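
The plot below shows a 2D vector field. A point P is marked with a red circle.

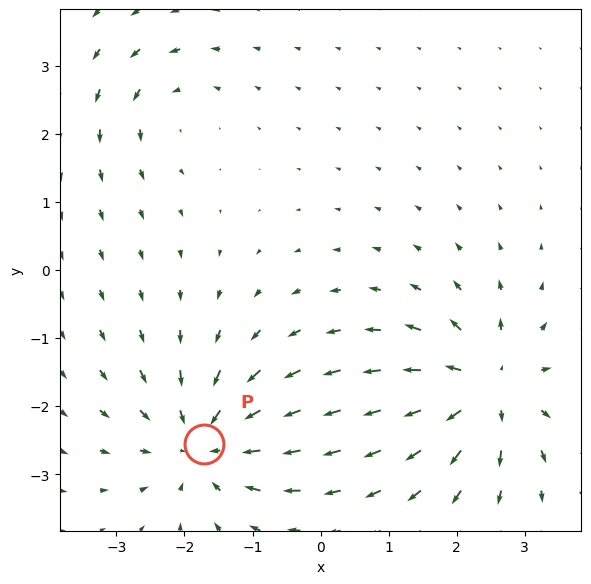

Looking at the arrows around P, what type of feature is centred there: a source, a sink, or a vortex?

sink

At P (-1.7, -2.6) the arrows converge inward. Divergence about -5, curl ≈0 — negative divergence with near-zero curl is a sink.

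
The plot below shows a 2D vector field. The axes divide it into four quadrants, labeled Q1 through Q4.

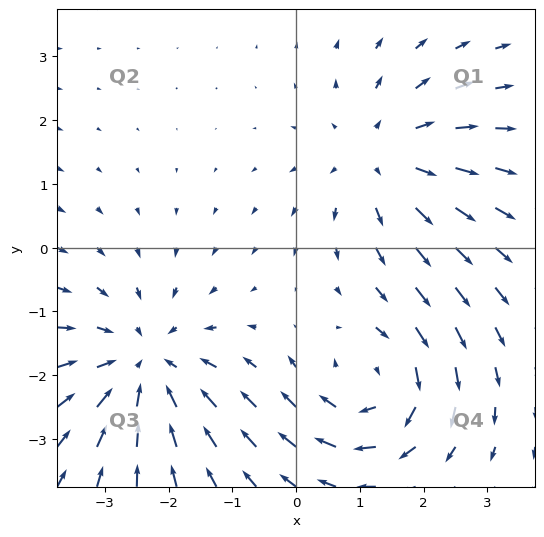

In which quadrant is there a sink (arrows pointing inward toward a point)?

Q3

The sink sits at approximately (-2.4, -1.8), which lies in quadrant Q3. The divergence there is about -3, negative as expected for a sink.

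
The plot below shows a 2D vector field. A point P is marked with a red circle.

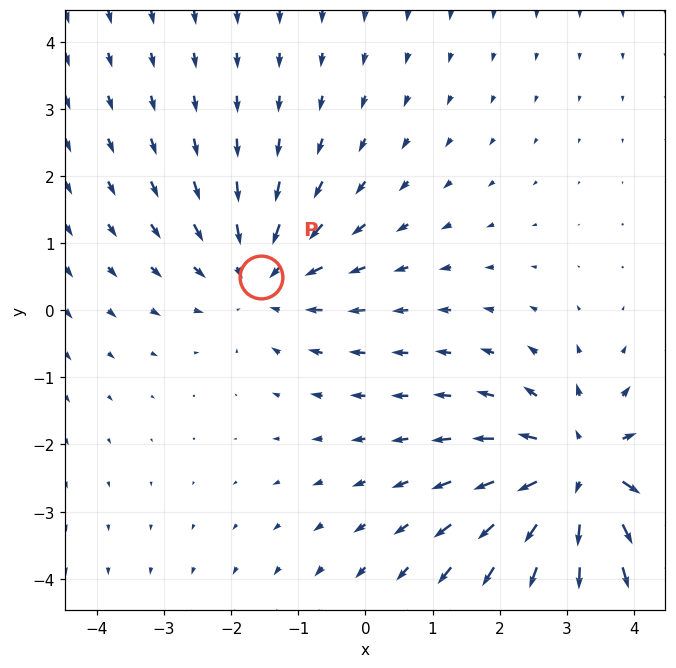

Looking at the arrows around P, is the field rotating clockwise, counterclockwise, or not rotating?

not rotating

Near P at (-1.6, 0.5) the arrows show no circulation. The curl there is ≈0.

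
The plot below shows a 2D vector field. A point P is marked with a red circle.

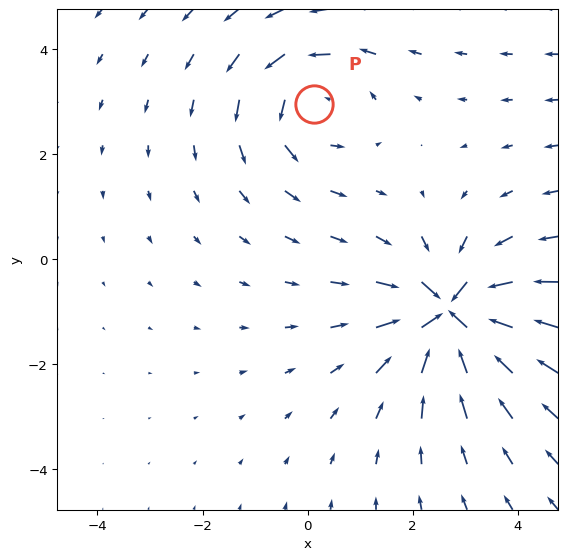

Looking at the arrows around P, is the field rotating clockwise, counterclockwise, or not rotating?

counterclockwise

Near P at (0.1, 3.0) the arrows circulate counterclockwise. The curl (z-component) there is about +3; positive curl means counterclockwise rotation.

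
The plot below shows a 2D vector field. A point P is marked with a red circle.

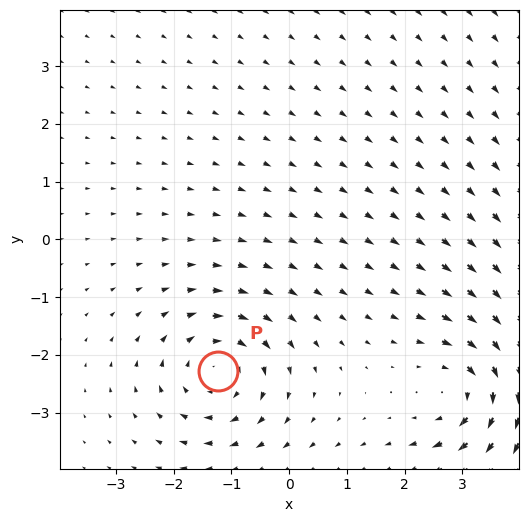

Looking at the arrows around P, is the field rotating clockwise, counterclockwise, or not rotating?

Near P at (-1.2, -2.3) the arrows circulate clockwise. The curl (z-component) there is about -4; negative curl means clockwise rotation.

clockwise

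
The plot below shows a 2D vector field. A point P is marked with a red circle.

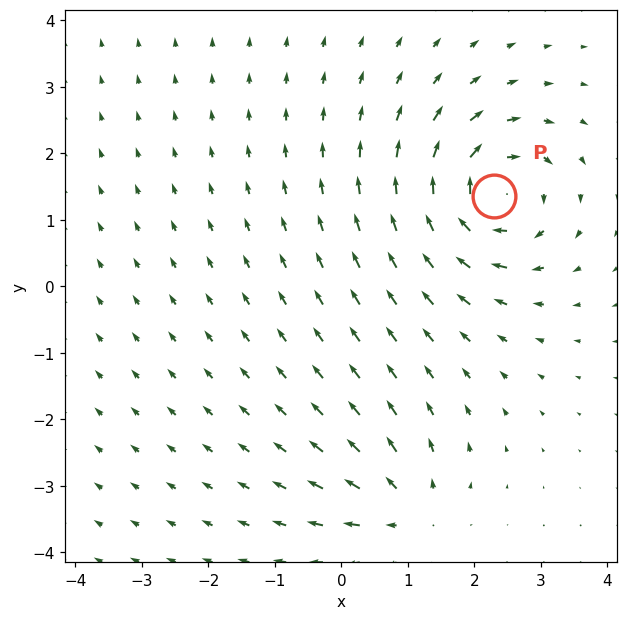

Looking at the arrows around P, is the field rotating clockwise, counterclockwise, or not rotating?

Near P at (2.3, 1.4) the arrows circulate clockwise. The curl (z-component) there is about -6; negative curl means clockwise rotation.

clockwise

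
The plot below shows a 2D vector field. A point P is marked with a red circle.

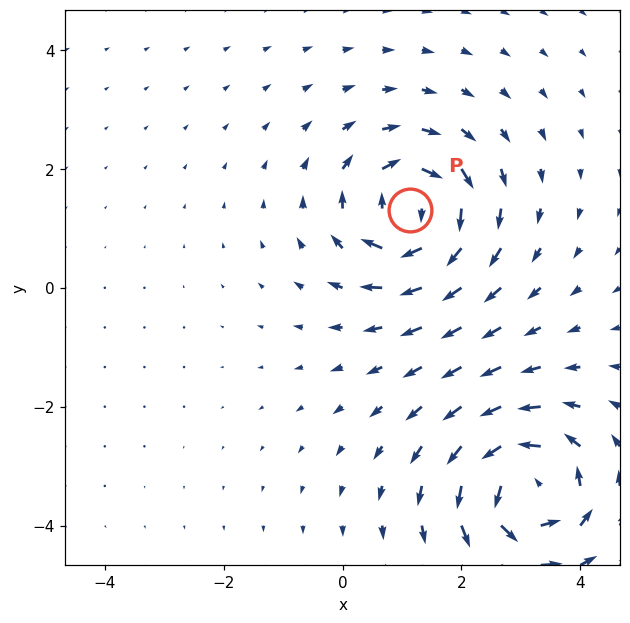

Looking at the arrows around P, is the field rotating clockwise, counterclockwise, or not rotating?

Near P at (1.1, 1.3) the arrows circulate clockwise. The curl (z-component) there is about -6; negative curl means clockwise rotation.

clockwise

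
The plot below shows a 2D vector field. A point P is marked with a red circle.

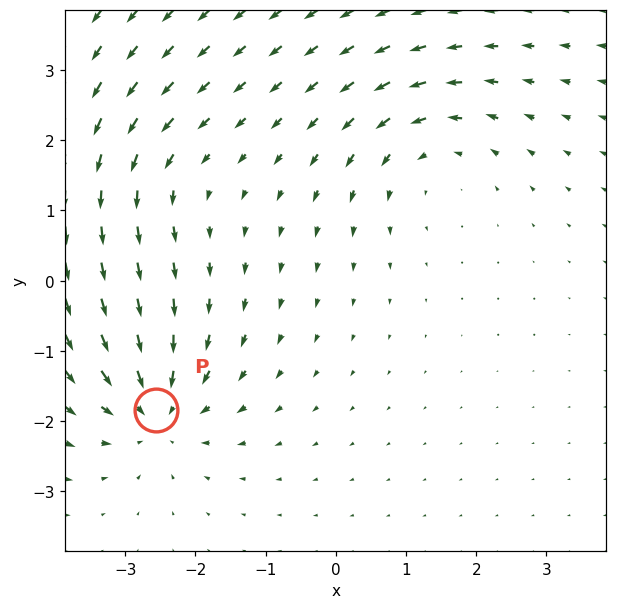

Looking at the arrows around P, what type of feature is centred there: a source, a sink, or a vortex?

At P (-2.6, -1.8) the arrows converge inward. Divergence about -5, curl ≈0 — negative divergence with near-zero curl is a sink.

sink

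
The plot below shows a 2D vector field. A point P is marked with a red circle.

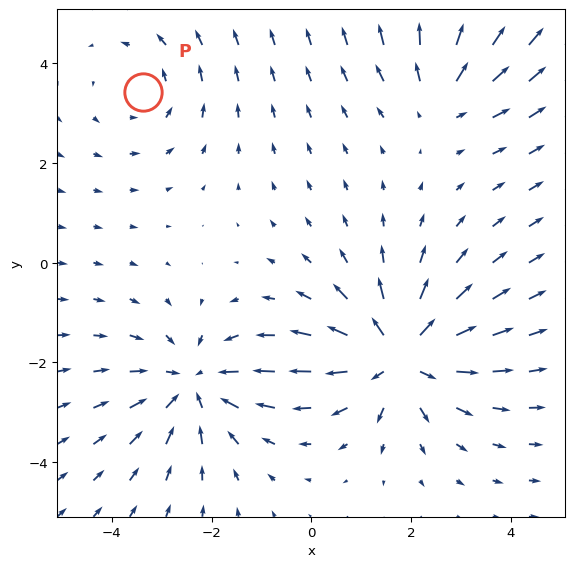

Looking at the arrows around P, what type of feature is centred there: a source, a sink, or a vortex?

At P (-3.4, 3.4) the arrows circulate counterclockwise. Divergence ≈0, curl about +2 — near-zero divergence with nonzero curl is a vortex.

vortex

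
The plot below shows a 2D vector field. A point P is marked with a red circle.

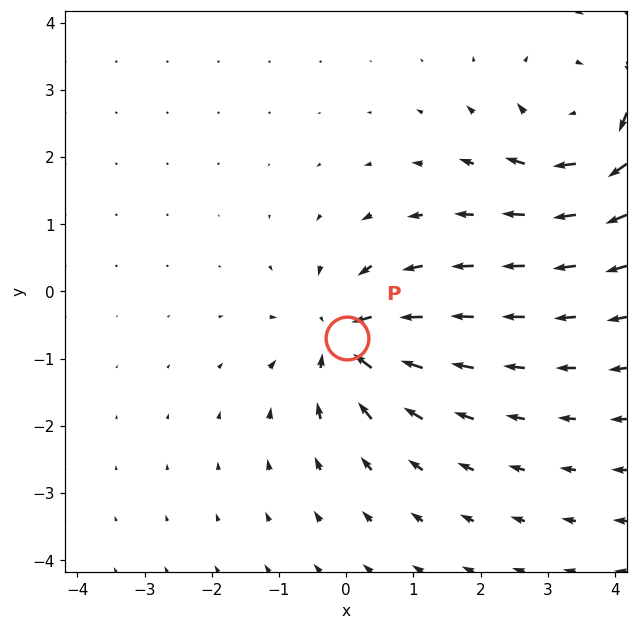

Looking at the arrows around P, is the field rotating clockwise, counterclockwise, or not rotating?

not rotating

Near P at (0.0, -0.7) the arrows show no circulation. The curl there is ≈0.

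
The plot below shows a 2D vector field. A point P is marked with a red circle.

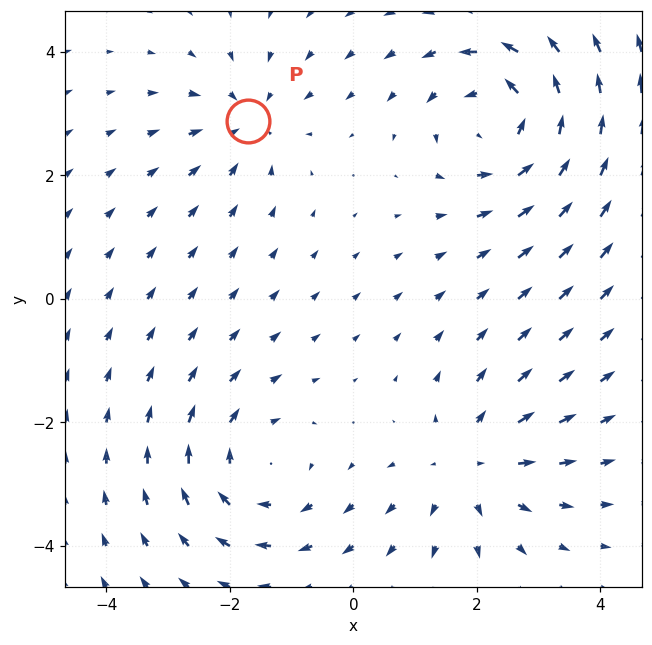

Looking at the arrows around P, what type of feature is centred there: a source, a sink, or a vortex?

sink

At P (-1.7, 2.9) the arrows converge inward. Divergence about -3, curl ≈0 — negative divergence with near-zero curl is a sink.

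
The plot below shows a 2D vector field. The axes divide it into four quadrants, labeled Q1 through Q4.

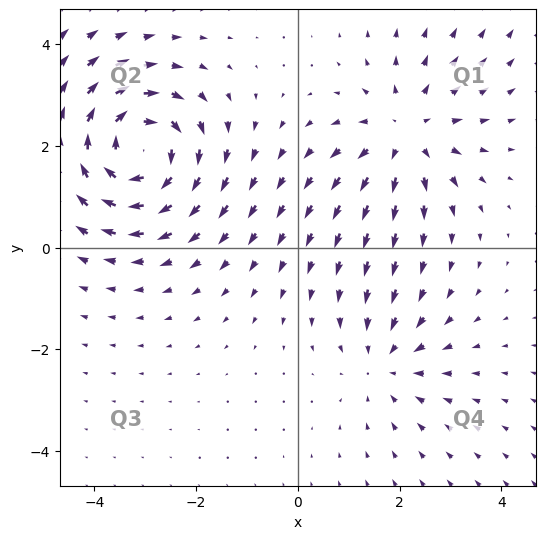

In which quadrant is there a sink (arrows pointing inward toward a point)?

The sink sits at approximately (1.7, -2.3), which lies in quadrant Q4. The divergence there is about -2, negative as expected for a sink.

Q4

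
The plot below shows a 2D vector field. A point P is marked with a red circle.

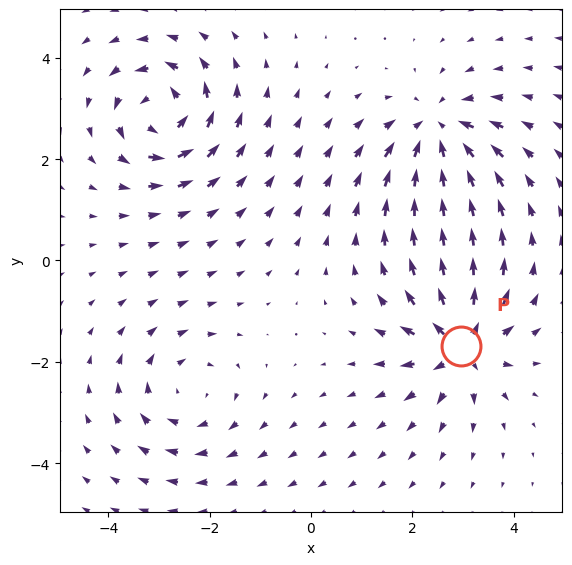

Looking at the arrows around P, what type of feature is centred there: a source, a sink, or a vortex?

At P (3.0, -1.7) the arrows spread outward. Divergence about +6, curl ≈0 — positive divergence with near-zero curl is a source.

source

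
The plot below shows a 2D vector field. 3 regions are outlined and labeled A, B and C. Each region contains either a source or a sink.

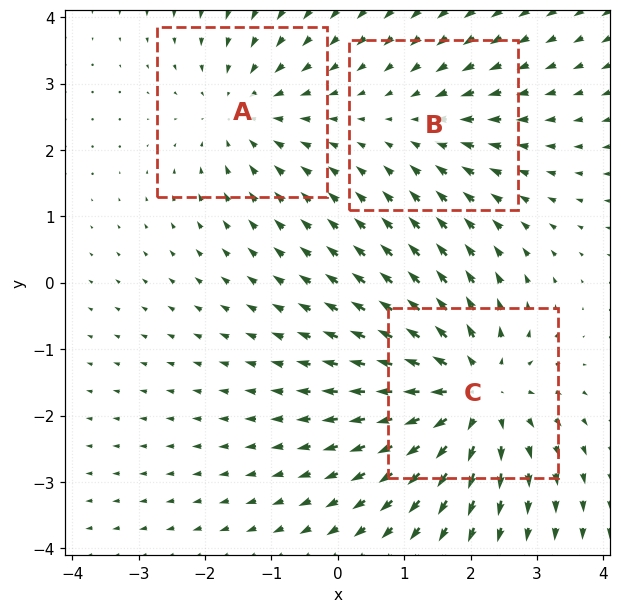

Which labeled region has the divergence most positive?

C

Divergence at each region's feature centre — A: about -3, B: about -2, C: about +5. Region C is most positive.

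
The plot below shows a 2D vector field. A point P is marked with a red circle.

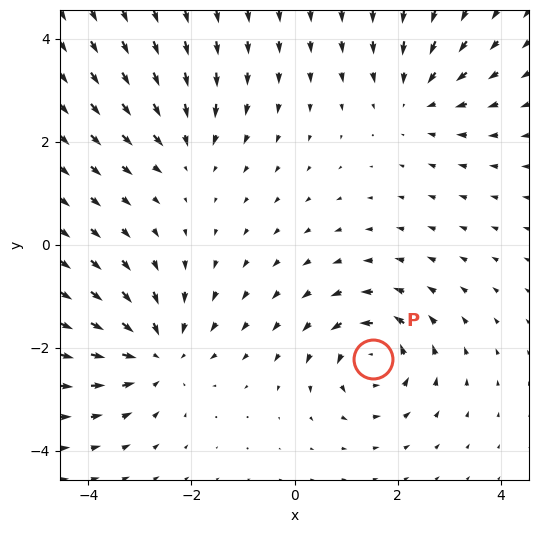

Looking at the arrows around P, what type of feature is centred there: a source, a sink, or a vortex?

At P (1.5, -2.2) the arrows circulate counterclockwise. Divergence ≈0, curl about +5 — near-zero divergence with nonzero curl is a vortex.

vortex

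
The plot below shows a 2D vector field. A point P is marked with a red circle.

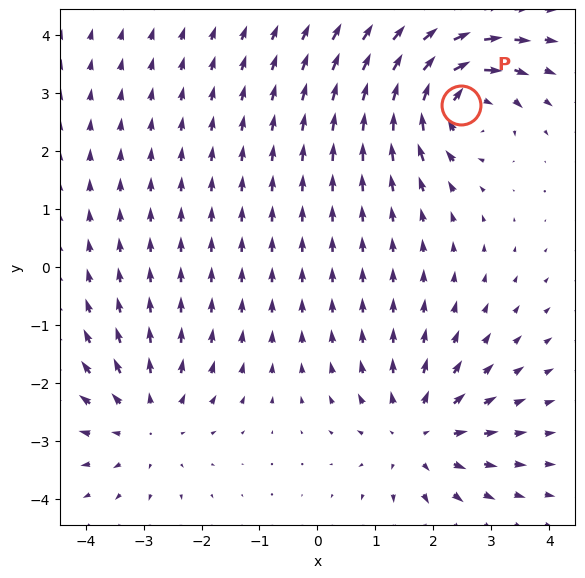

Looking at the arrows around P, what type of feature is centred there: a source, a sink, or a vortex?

At P (2.5, 2.8) the arrows circulate clockwise. Divergence ≈0, curl about -7 — near-zero divergence with nonzero curl is a vortex.

vortex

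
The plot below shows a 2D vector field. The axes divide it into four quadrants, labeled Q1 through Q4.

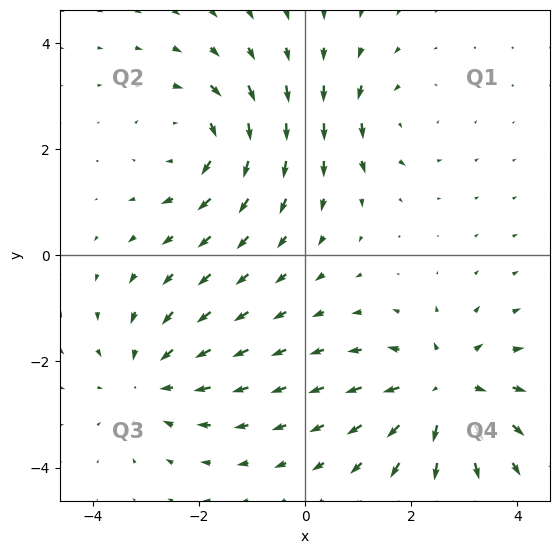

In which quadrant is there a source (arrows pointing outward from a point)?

The source sits at approximately (2.6, -2.5), which lies in quadrant Q4. The divergence there is about +5, positive as expected for a source.

Q4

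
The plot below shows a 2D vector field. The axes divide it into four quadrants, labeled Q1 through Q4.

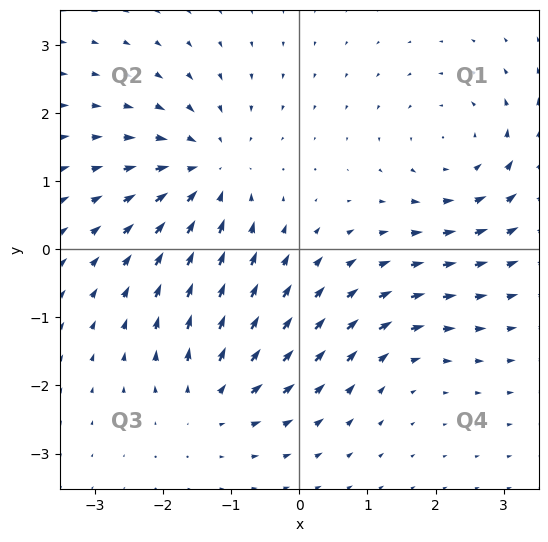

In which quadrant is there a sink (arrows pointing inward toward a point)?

Q2

The sink sits at approximately (-1.3, 1.1), which lies in quadrant Q2. The divergence there is about -5, negative as expected for a sink.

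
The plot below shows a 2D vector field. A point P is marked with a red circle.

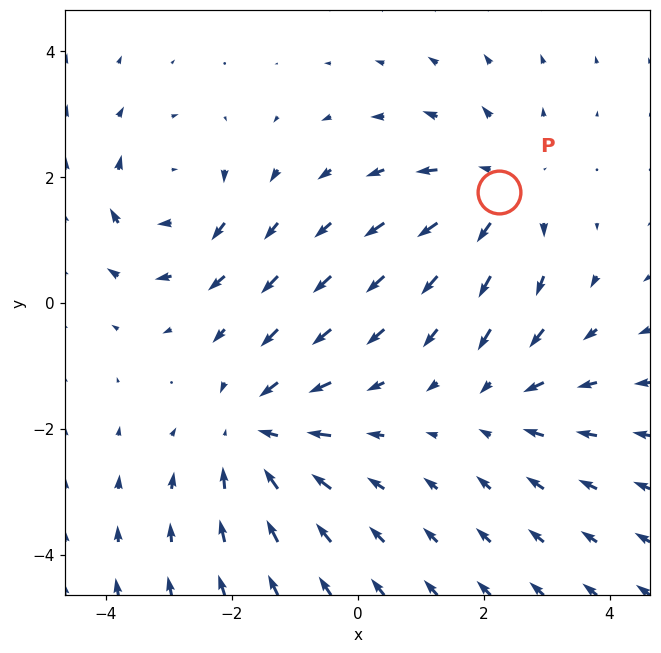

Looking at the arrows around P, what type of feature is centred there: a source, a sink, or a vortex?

At P (2.3, 1.8) the arrows spread outward. Divergence about +3, curl ≈0 — positive divergence with near-zero curl is a source.

source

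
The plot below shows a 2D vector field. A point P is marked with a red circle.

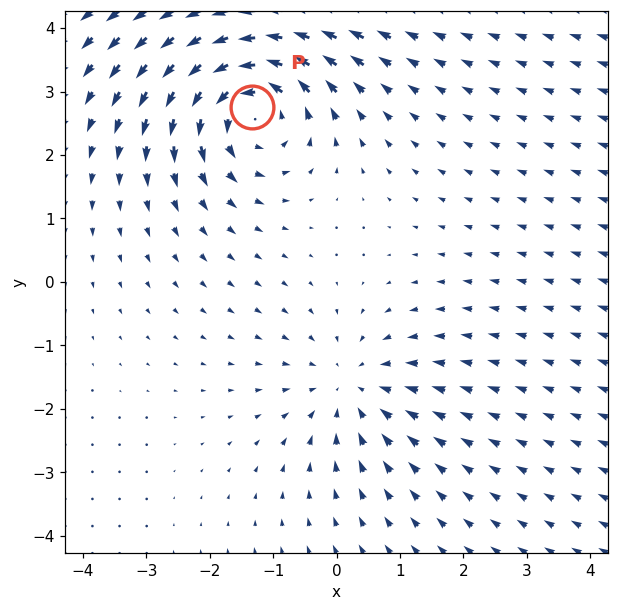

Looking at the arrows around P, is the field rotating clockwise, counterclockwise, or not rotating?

counterclockwise

Near P at (-1.3, 2.8) the arrows circulate counterclockwise. The curl (z-component) there is about +4; positive curl means counterclockwise rotation.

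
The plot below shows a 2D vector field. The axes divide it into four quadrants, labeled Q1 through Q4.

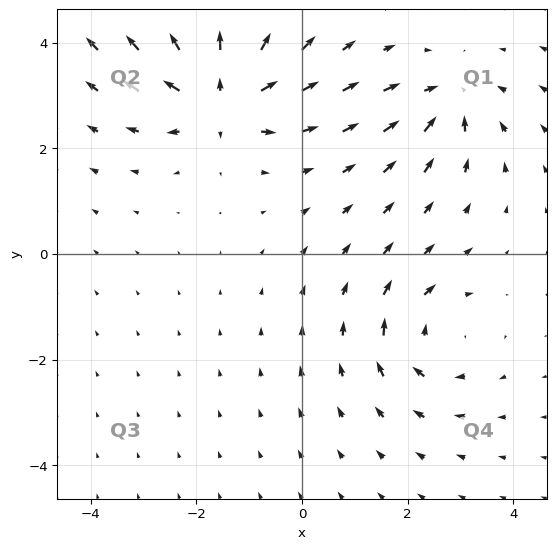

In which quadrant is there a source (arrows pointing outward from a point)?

The source sits at approximately (-1.5, 3.0), which lies in quadrant Q2. The divergence there is about +6, positive as expected for a source.

Q2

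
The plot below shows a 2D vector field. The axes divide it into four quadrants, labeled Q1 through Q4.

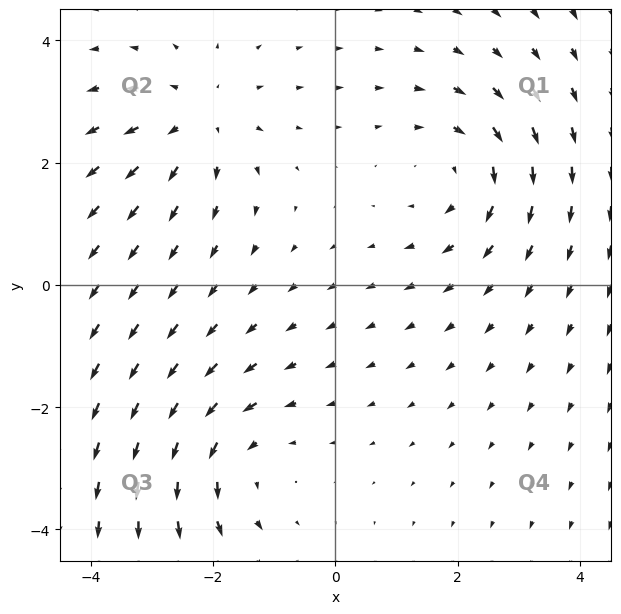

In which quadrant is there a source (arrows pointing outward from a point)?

Q2

The source sits at approximately (-2.2, 2.7), which lies in quadrant Q2. The divergence there is about +3, positive as expected for a source.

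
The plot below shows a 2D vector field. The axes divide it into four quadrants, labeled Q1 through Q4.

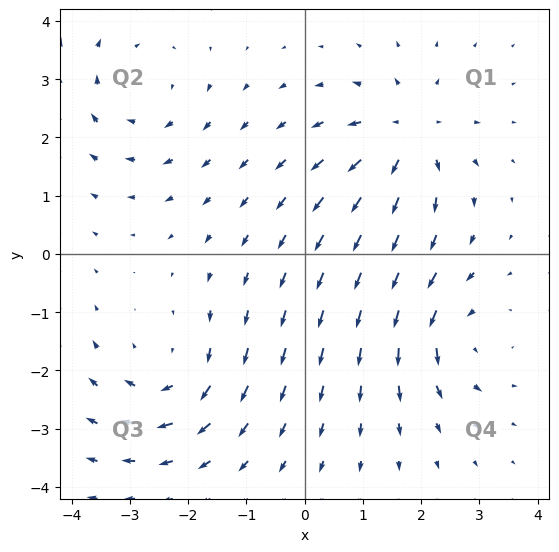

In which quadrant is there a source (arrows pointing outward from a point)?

The source sits at approximately (1.8, 2.0), which lies in quadrant Q1. The divergence there is about +6, positive as expected for a source.

Q1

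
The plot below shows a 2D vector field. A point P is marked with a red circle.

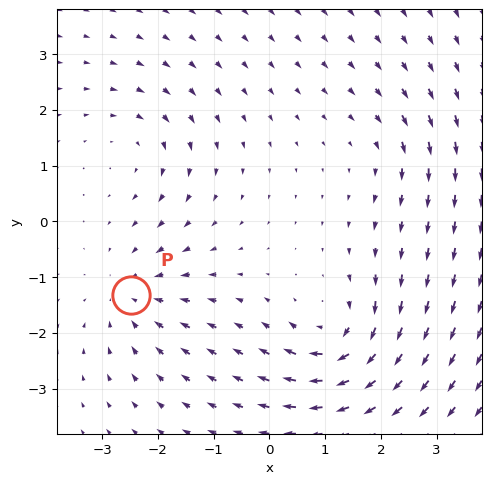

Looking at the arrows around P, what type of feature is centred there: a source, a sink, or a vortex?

At P (-2.5, -1.3) the arrows converge inward. Divergence about -4, curl ≈0 — negative divergence with near-zero curl is a sink.

sink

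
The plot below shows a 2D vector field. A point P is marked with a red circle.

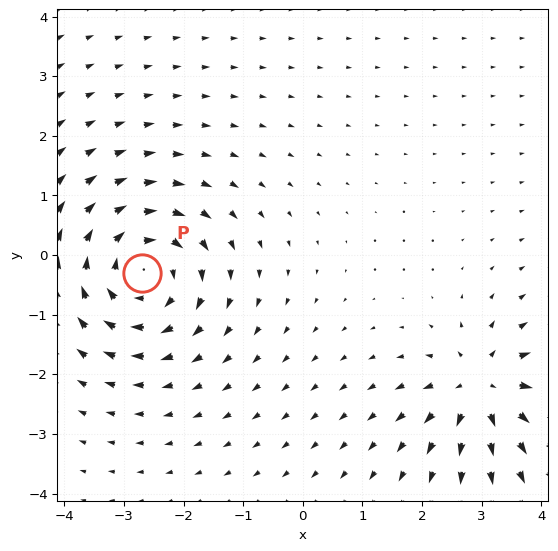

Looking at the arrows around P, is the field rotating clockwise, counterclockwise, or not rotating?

Near P at (-2.7, -0.3) the arrows circulate clockwise. The curl (z-component) there is about -5; negative curl means clockwise rotation.

clockwise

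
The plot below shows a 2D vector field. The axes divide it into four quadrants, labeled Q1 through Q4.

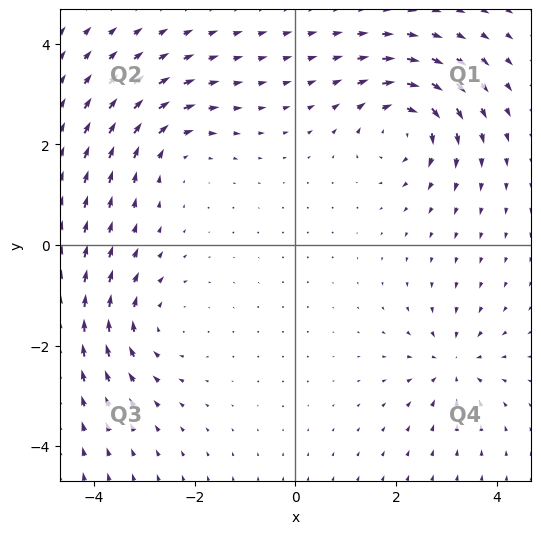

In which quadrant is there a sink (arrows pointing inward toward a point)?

Q4

The sink sits at approximately (3.1, -2.4), which lies in quadrant Q4. The divergence there is about -4, negative as expected for a sink.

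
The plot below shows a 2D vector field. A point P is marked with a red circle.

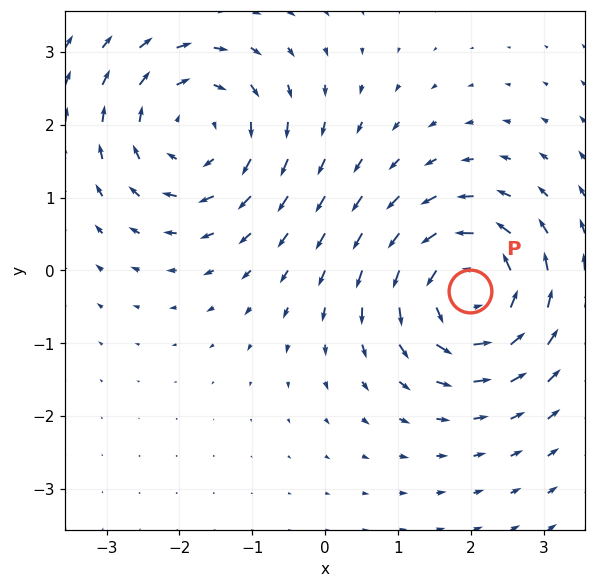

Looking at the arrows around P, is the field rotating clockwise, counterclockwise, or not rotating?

Near P at (2.0, -0.3) the arrows circulate counterclockwise. The curl (z-component) there is about +5; positive curl means counterclockwise rotation.

counterclockwise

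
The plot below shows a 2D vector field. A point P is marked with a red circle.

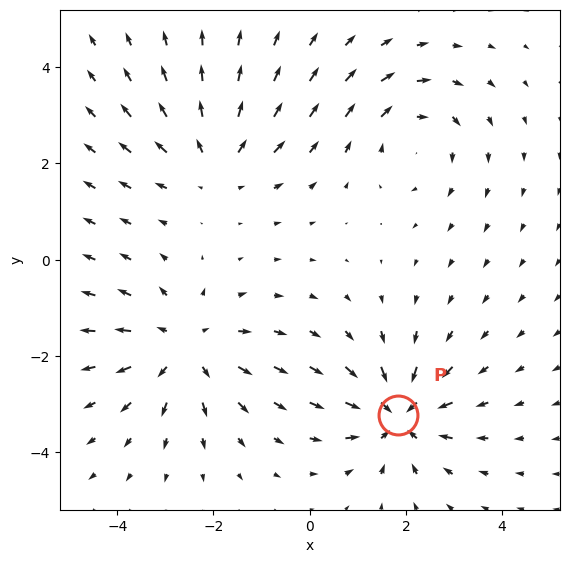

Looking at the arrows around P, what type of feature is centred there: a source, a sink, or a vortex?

sink

At P (1.8, -3.2) the arrows converge inward. Divergence about -5, curl ≈0 — negative divergence with near-zero curl is a sink.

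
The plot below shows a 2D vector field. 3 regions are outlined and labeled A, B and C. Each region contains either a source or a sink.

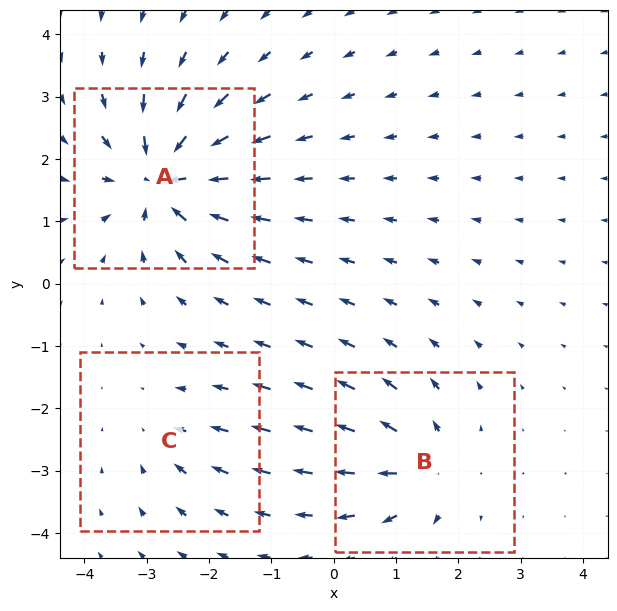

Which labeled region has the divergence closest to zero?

C

Divergence at each region's feature centre — A: about -6, B: about +4, C: about -2. Region C is closest to zero.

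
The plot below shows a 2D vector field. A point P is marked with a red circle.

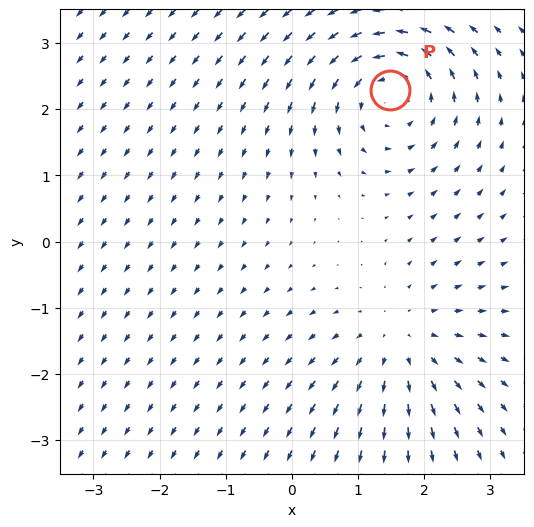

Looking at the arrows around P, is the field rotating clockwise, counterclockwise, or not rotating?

Near P at (1.5, 2.3) the arrows circulate counterclockwise. The curl (z-component) there is about +5; positive curl means counterclockwise rotation.

counterclockwise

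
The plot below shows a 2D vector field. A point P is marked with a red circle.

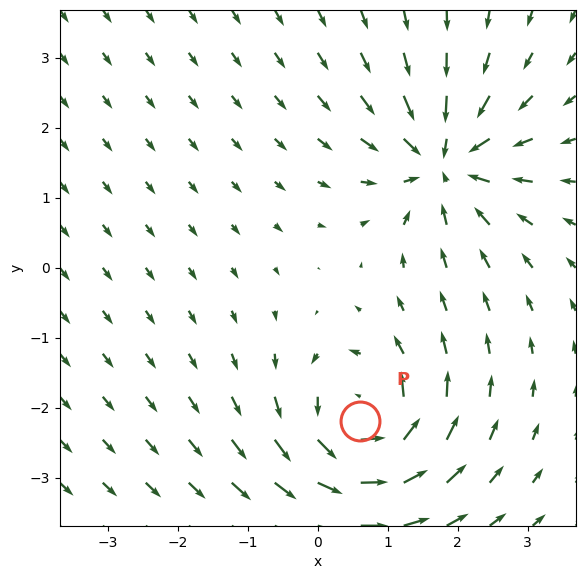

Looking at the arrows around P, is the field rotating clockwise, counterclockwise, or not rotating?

Near P at (0.6, -2.2) the arrows circulate counterclockwise. The curl (z-component) there is about +5; positive curl means counterclockwise rotation.

counterclockwise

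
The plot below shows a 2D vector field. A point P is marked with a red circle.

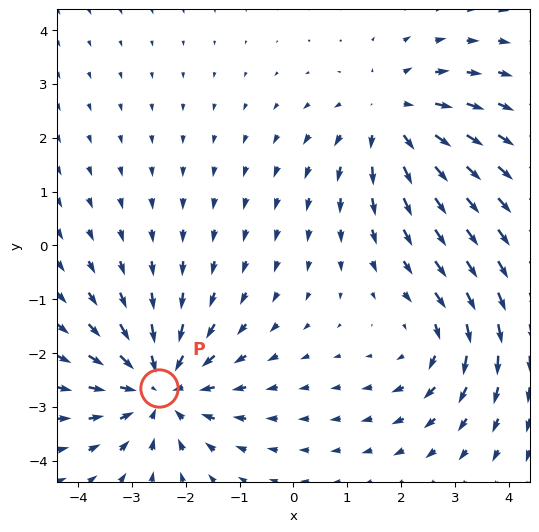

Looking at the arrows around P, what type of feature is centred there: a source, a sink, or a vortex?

sink

At P (-2.5, -2.6) the arrows converge inward. Divergence about -4, curl ≈0 — negative divergence with near-zero curl is a sink.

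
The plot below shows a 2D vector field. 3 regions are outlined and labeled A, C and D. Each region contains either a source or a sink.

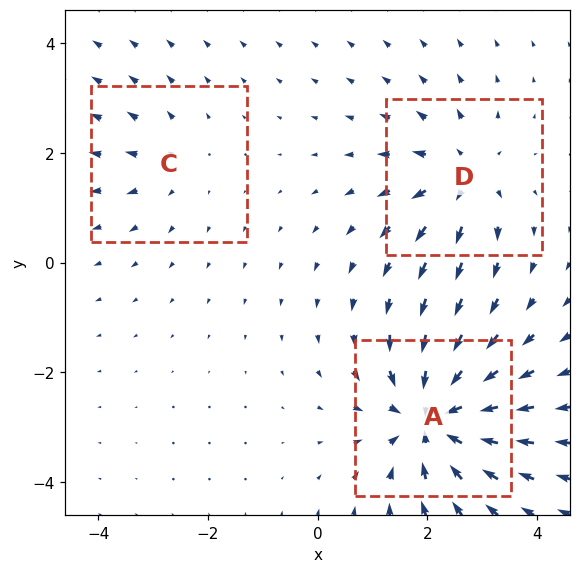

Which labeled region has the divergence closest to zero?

C

Divergence at each region's feature centre — A: about -6, C: about +2, D: about +4. Region C is closest to zero.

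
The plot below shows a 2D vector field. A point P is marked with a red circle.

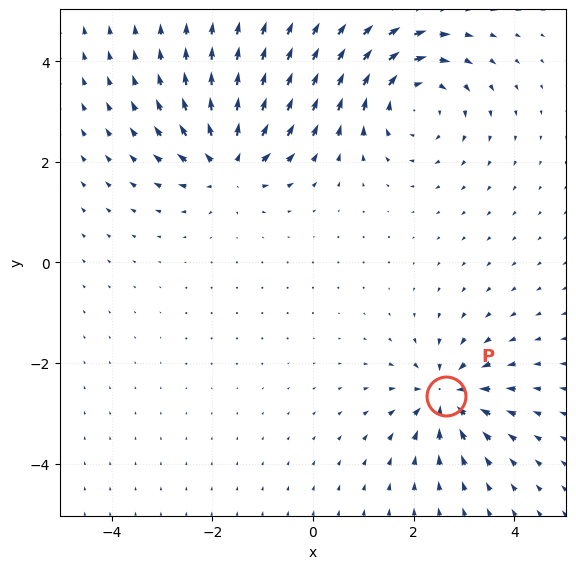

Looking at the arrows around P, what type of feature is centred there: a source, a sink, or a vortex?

At P (2.7, -2.7) the arrows converge inward. Divergence about -5, curl ≈0 — negative divergence with near-zero curl is a sink.

sink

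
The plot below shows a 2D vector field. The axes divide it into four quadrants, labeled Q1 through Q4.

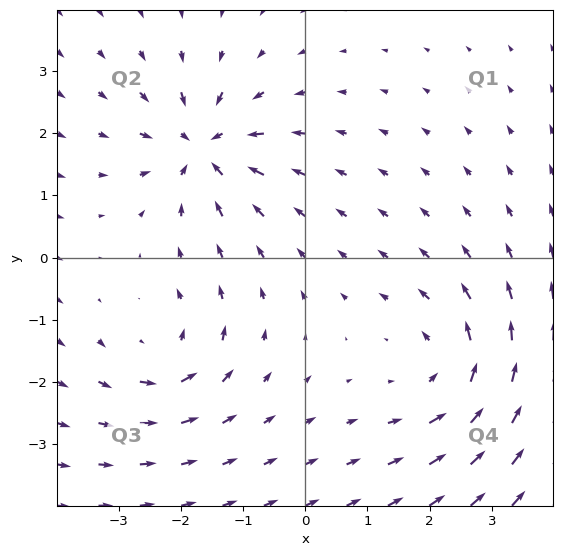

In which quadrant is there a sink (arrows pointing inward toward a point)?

Q2

The sink sits at approximately (-1.6, 1.8), which lies in quadrant Q2. The divergence there is about -6, negative as expected for a sink.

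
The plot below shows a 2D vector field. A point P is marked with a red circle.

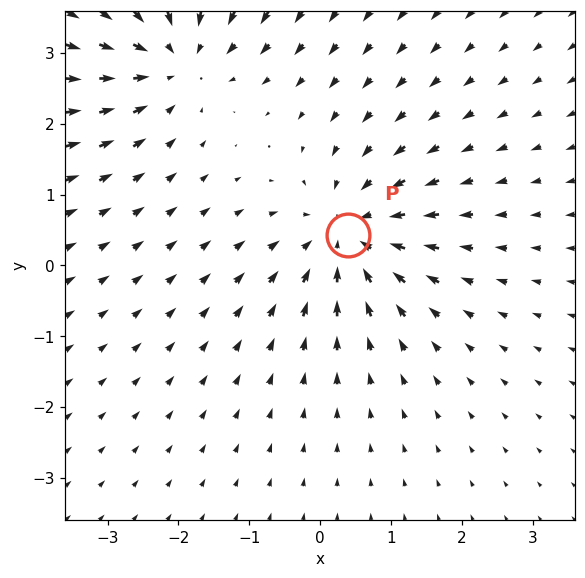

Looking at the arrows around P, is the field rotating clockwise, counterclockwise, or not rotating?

not rotating

Near P at (0.4, 0.4) the arrows show no circulation. The curl there is ≈0.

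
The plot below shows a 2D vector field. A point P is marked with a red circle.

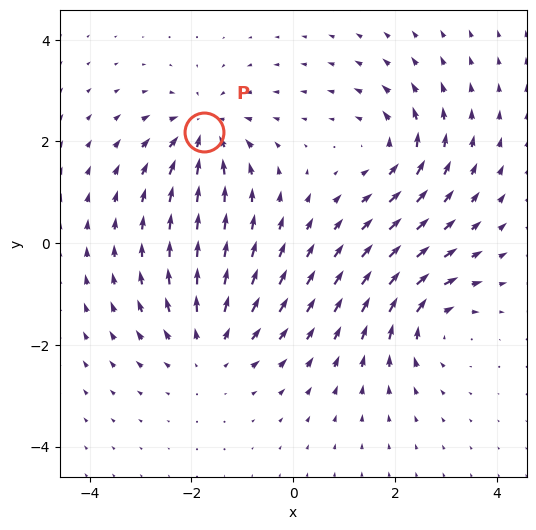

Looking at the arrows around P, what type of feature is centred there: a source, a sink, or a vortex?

sink

At P (-1.8, 2.2) the arrows converge inward. Divergence about -6, curl ≈0 — negative divergence with near-zero curl is a sink.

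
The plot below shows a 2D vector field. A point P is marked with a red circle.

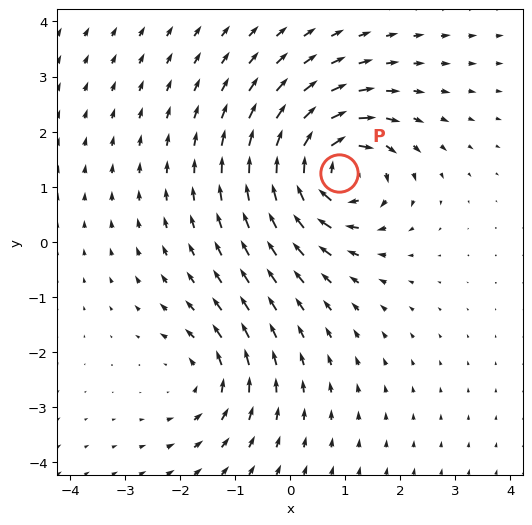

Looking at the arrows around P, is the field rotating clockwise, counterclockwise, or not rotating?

Near P at (0.9, 1.2) the arrows circulate clockwise. The curl (z-component) there is about -6; negative curl means clockwise rotation.

clockwise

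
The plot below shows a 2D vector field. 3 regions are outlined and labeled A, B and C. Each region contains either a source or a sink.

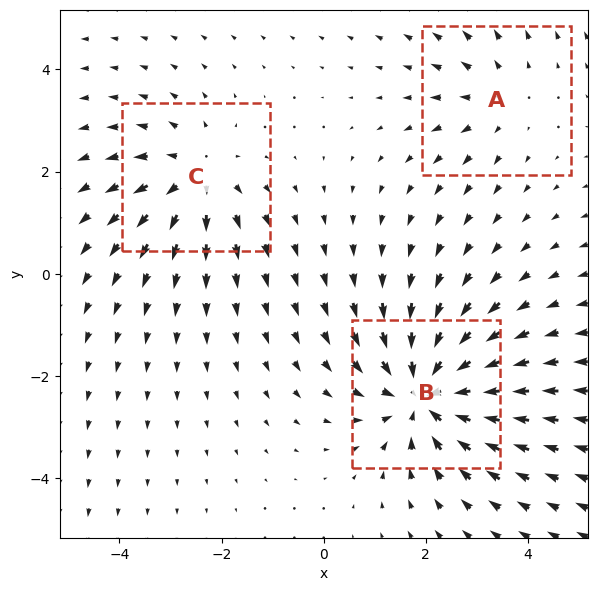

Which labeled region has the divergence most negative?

Divergence at each region's feature centre — A: about +2, B: about -5, C: about +3. Region B is most negative.

B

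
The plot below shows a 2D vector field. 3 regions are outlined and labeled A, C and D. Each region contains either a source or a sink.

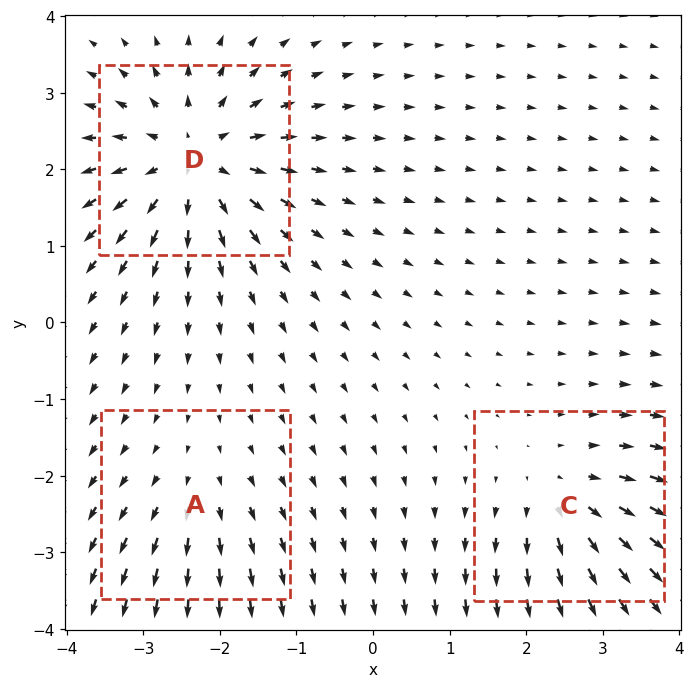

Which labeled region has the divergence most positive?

D

Divergence at each region's feature centre — A: about +2, C: about +3, D: about +5. Region D is most positive.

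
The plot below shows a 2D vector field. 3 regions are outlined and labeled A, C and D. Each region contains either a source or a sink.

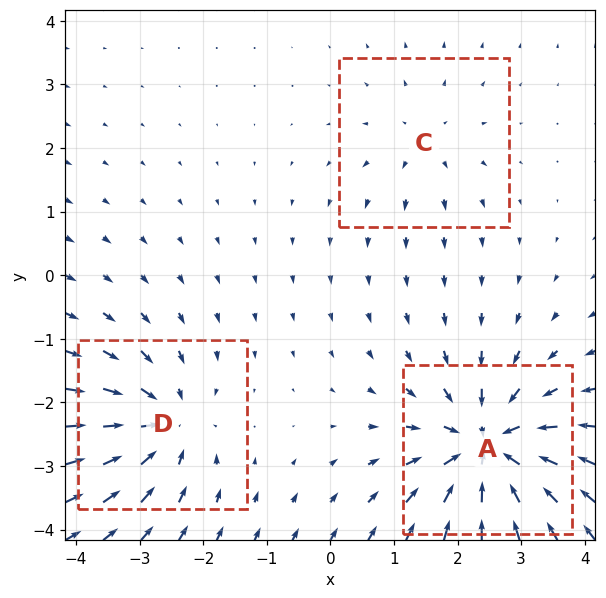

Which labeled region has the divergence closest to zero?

C

Divergence at each region's feature centre — A: about -6, C: about +2, D: about -4. Region C is closest to zero.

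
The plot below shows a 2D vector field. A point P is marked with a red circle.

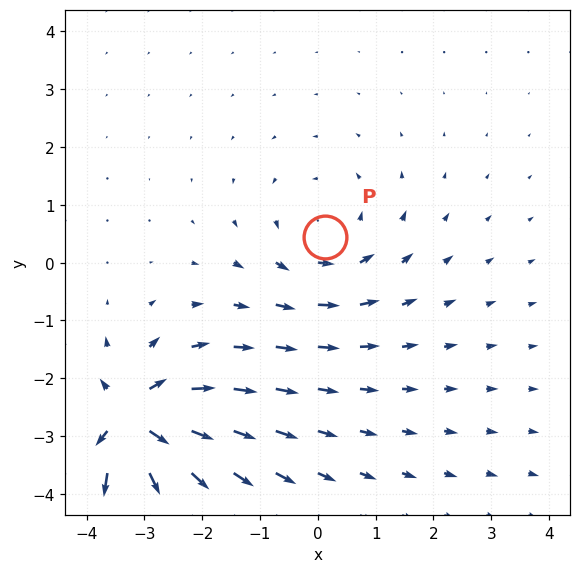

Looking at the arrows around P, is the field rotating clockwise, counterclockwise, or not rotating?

Near P at (0.1, 0.4) the arrows circulate counterclockwise. The curl (z-component) there is about +2; positive curl means counterclockwise rotation.

counterclockwise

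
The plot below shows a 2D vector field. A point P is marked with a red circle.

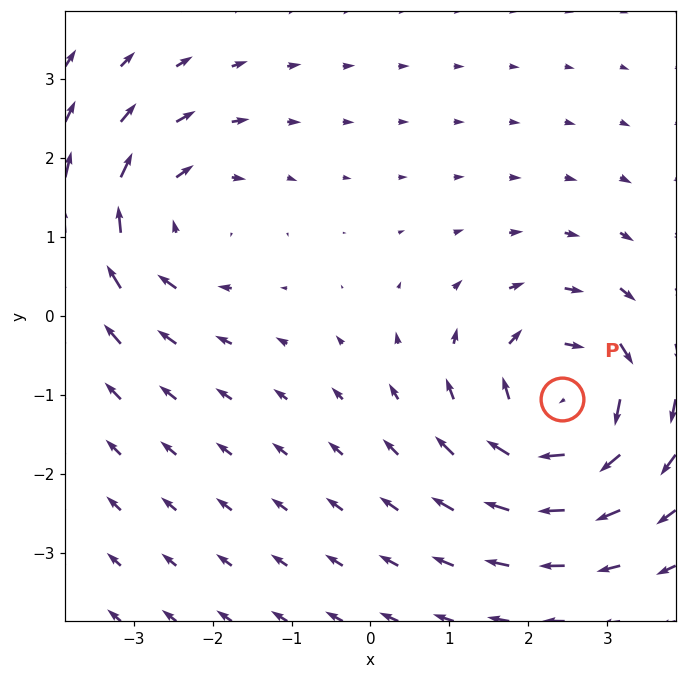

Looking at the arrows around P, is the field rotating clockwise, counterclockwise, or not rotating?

Near P at (2.4, -1.1) the arrows circulate clockwise. The curl (z-component) there is about -5; negative curl means clockwise rotation.

clockwise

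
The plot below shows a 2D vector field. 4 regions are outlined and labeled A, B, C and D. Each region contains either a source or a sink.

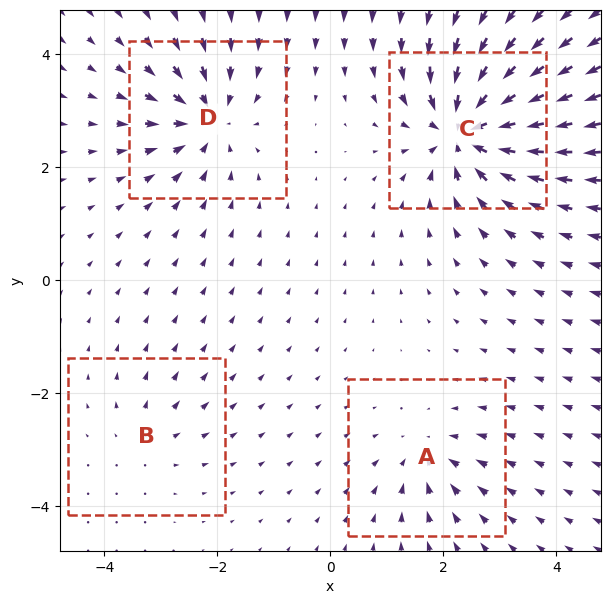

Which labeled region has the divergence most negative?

Divergence at each region's feature centre — A: about -4, B: about +3, C: about -9, D: about -6. Region C is most negative.

C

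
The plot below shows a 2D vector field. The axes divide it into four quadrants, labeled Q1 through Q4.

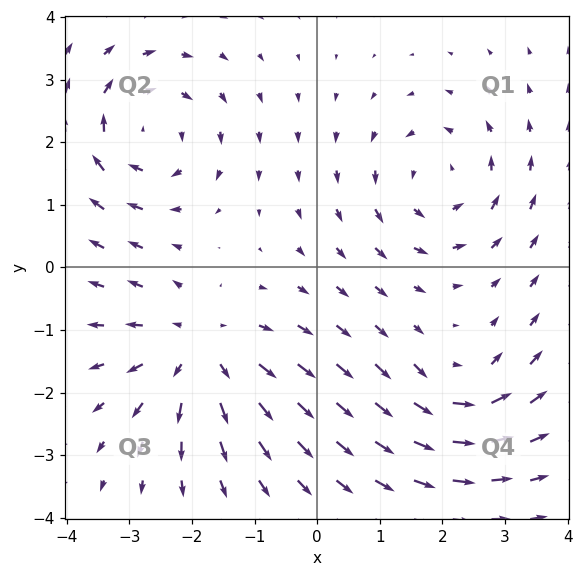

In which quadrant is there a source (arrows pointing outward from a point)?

The source sits at approximately (-1.9, -1.3), which lies in quadrant Q3. The divergence there is about +4, positive as expected for a source.

Q3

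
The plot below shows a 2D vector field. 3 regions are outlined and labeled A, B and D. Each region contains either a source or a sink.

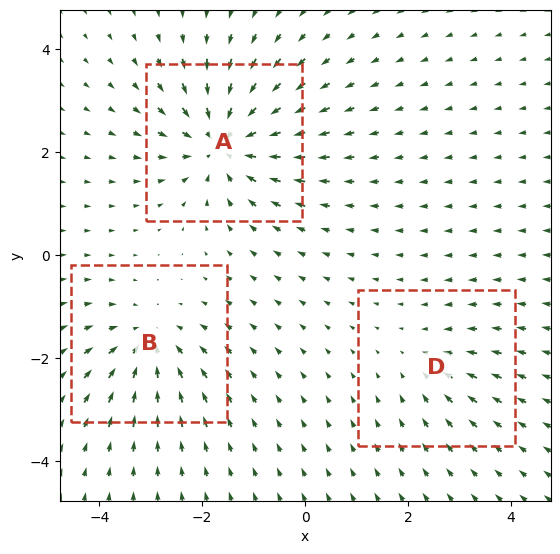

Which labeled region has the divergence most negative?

A

Divergence at each region's feature centre — A: about -5, B: about -4, D: about -2. Region A is most negative.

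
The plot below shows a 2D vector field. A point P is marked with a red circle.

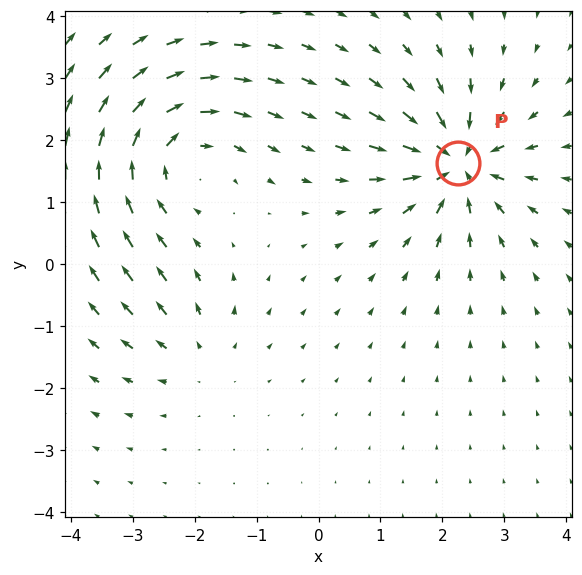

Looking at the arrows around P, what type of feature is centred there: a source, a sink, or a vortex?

sink

At P (2.2, 1.6) the arrows converge inward. Divergence about -6, curl ≈0 — negative divergence with near-zero curl is a sink.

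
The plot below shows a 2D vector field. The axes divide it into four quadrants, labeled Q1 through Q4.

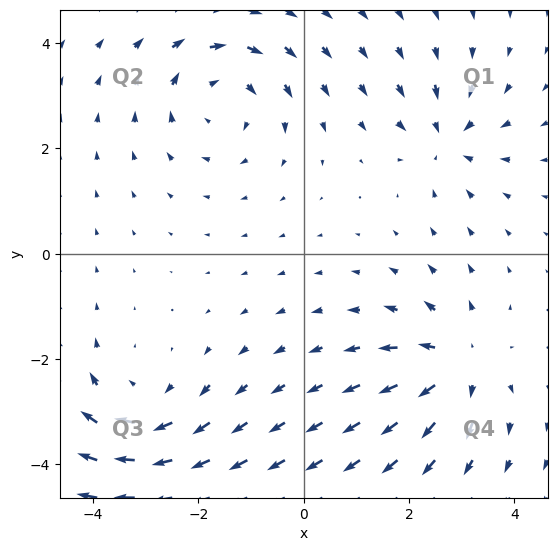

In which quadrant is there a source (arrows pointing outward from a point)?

The source sits at approximately (2.9, -2.1), which lies in quadrant Q4. The divergence there is about +4, positive as expected for a source.

Q4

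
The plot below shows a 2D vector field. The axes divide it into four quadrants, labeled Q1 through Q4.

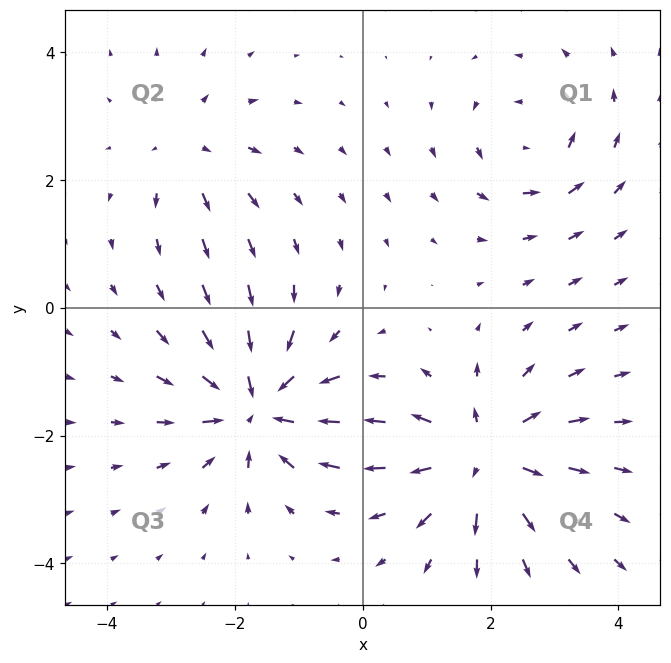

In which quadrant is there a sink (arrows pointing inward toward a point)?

The sink sits at approximately (-1.7, -1.6), which lies in quadrant Q3. The divergence there is about -7, negative as expected for a sink.

Q3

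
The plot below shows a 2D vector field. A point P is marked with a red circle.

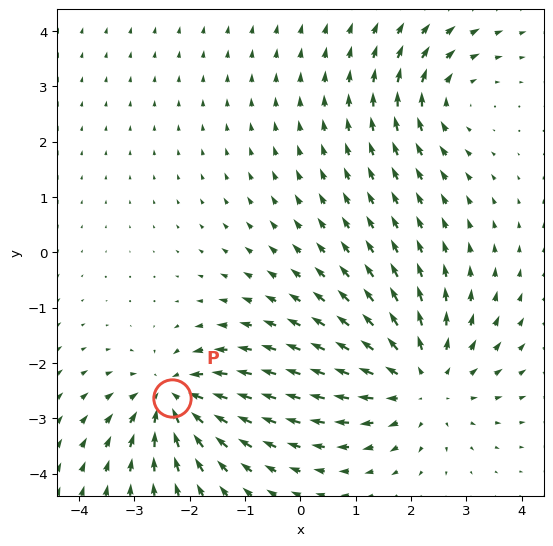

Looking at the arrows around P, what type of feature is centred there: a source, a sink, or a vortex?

sink

At P (-2.3, -2.6) the arrows converge inward. Divergence about -5, curl ≈0 — negative divergence with near-zero curl is a sink.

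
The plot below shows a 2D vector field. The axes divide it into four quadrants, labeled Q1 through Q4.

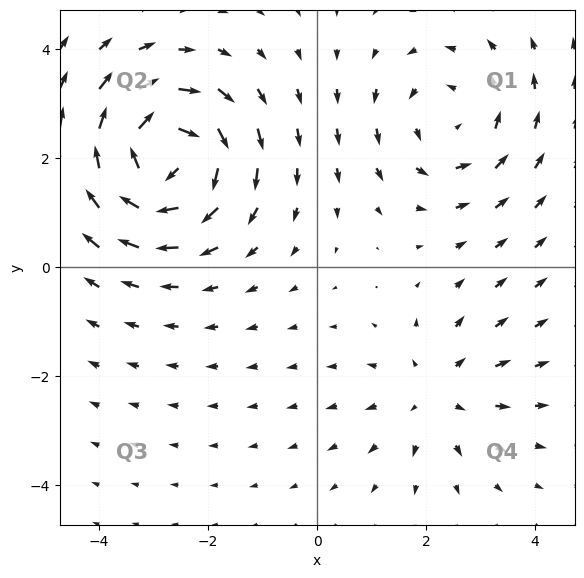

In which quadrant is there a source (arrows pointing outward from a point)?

The source sits at approximately (2.2, -2.3), which lies in quadrant Q4. The divergence there is about +2, positive as expected for a source.

Q4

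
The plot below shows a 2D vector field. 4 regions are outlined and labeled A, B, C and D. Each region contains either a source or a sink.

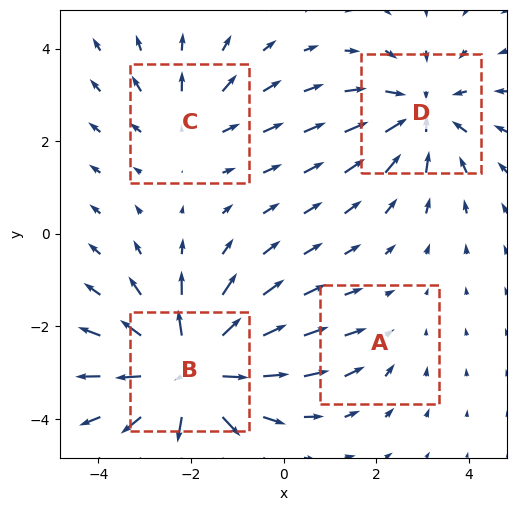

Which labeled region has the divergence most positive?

Divergence at each region's feature centre — A: about -2, B: about +6, C: about +3, D: about -4. Region B is most positive.

B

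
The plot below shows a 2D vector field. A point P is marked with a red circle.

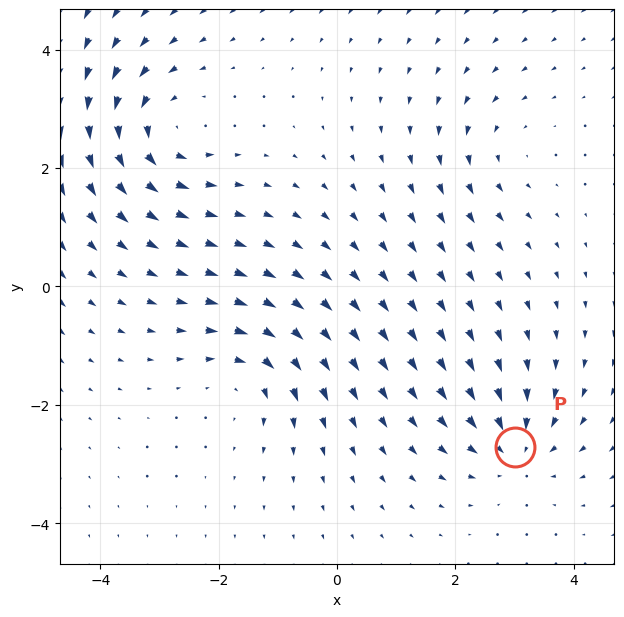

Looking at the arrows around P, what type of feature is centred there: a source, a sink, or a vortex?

At P (3.0, -2.7) the arrows converge inward. Divergence about -5, curl ≈0 — negative divergence with near-zero curl is a sink.

sink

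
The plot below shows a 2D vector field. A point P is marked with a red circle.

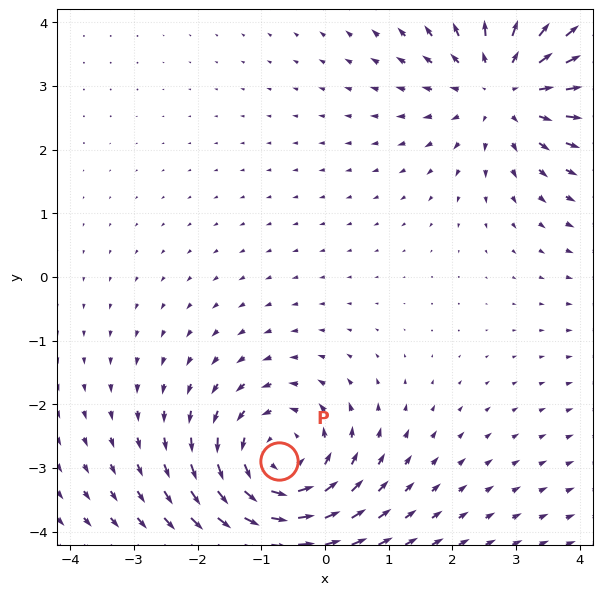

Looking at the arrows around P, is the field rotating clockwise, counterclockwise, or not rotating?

counterclockwise

Near P at (-0.7, -2.9) the arrows circulate counterclockwise. The curl (z-component) there is about +5; positive curl means counterclockwise rotation.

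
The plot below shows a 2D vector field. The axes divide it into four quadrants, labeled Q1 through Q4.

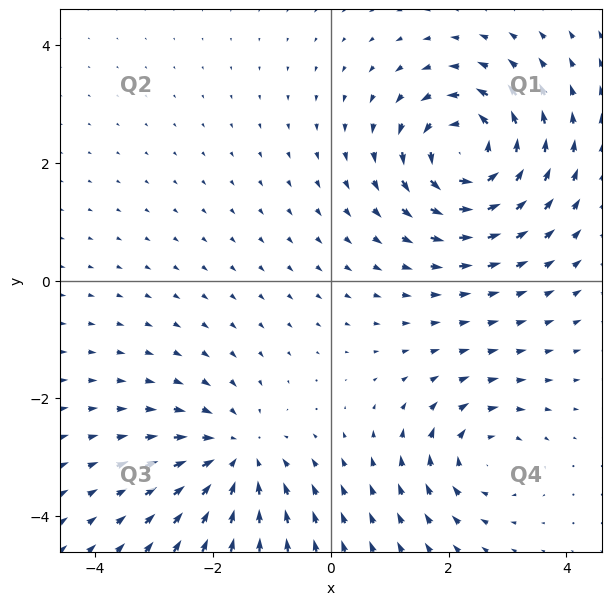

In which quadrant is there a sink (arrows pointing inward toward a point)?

The sink sits at approximately (-1.6, -3.0), which lies in quadrant Q3. The divergence there is about -4, negative as expected for a sink.

Q3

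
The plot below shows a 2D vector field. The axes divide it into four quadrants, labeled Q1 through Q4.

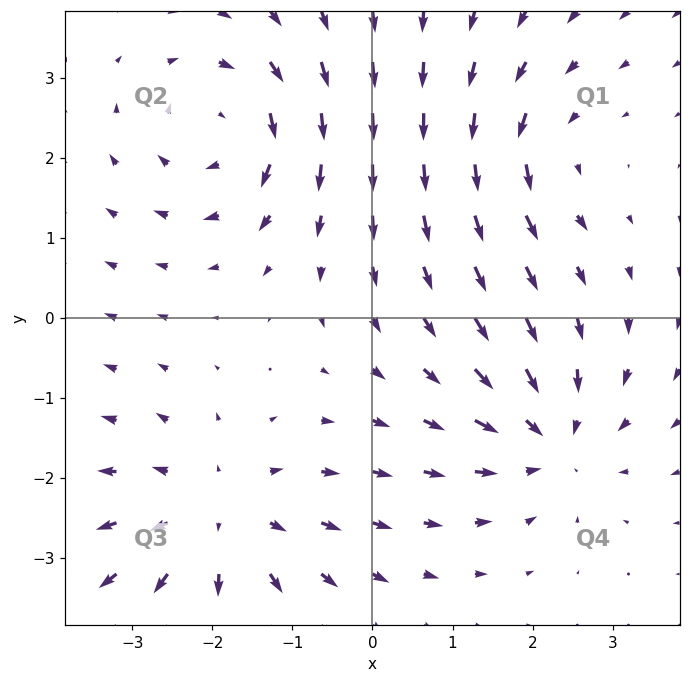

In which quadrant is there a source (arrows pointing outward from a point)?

Q3

The source sits at approximately (-1.9, -2.5), which lies in quadrant Q3. The divergence there is about +4, positive as expected for a source.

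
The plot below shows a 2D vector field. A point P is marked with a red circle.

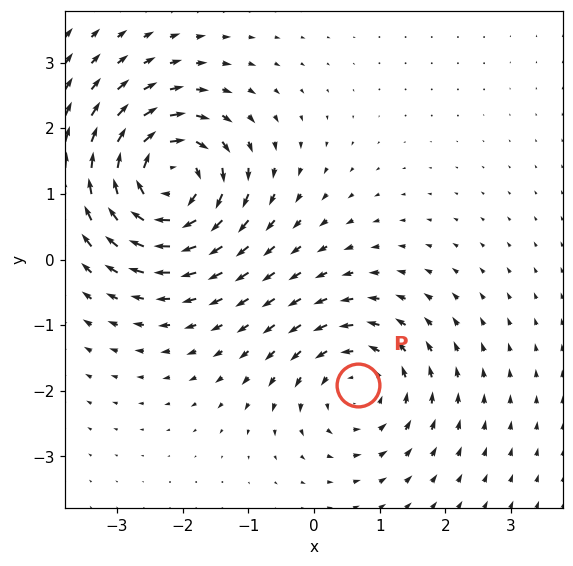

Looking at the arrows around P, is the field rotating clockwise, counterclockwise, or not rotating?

counterclockwise

Near P at (0.7, -1.9) the arrows circulate counterclockwise. The curl (z-component) there is about +4; positive curl means counterclockwise rotation.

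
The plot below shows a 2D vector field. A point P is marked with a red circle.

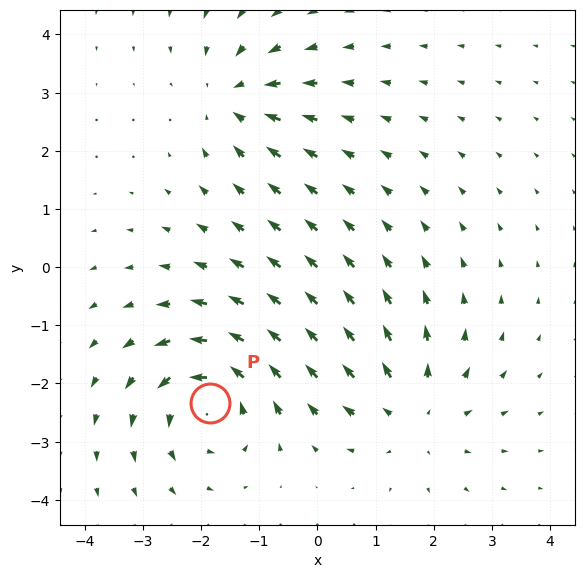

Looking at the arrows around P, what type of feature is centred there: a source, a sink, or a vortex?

At P (-1.8, -2.3) the arrows circulate counterclockwise. Divergence ≈0, curl about +6 — near-zero divergence with nonzero curl is a vortex.

vortex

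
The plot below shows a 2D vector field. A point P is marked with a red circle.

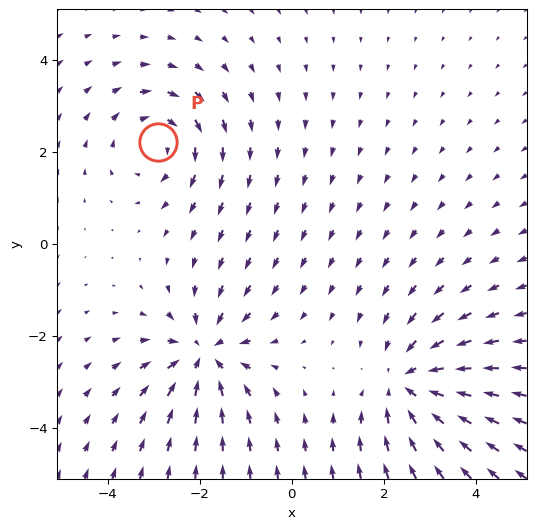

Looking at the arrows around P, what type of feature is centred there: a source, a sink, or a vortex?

vortex

At P (-2.9, 2.2) the arrows circulate clockwise. Divergence ≈0, curl about -4 — near-zero divergence with nonzero curl is a vortex.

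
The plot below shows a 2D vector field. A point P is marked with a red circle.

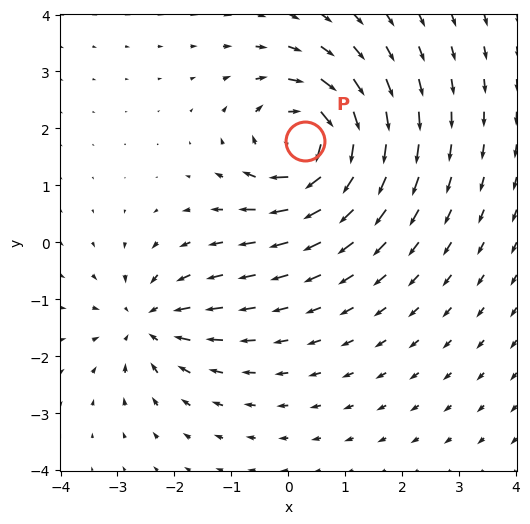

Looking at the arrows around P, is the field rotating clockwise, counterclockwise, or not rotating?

Near P at (0.3, 1.8) the arrows circulate clockwise. The curl (z-component) there is about -6; negative curl means clockwise rotation.

clockwise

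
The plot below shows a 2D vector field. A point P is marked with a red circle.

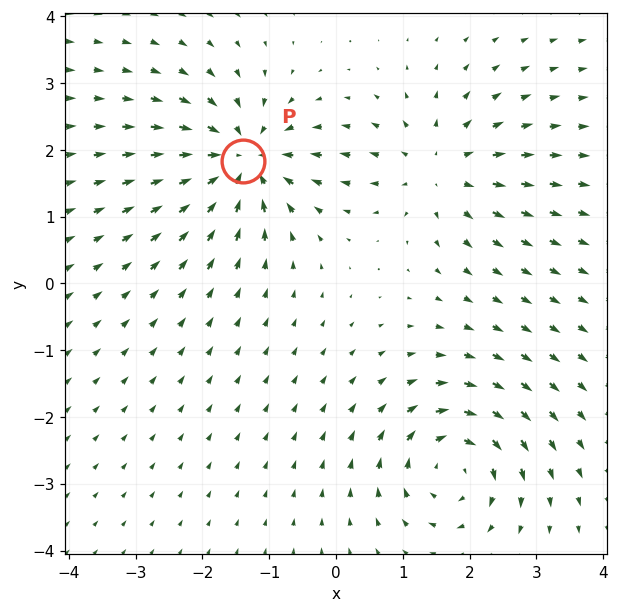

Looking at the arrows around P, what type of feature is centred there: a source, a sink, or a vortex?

At P (-1.4, 1.8) the arrows converge inward. Divergence about -5, curl ≈0 — negative divergence with near-zero curl is a sink.

sink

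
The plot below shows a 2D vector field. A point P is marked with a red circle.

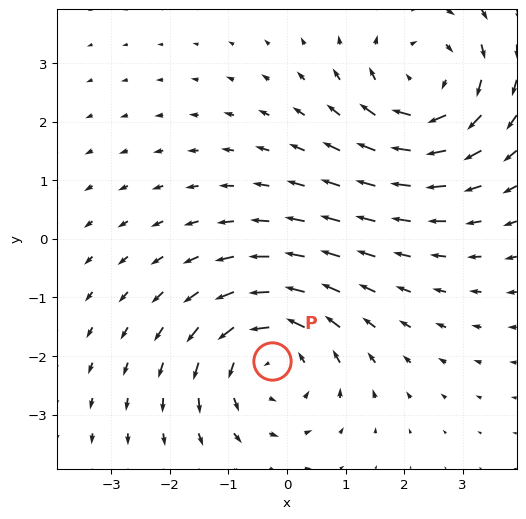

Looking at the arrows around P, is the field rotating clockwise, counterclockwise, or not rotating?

Near P at (-0.3, -2.1) the arrows circulate counterclockwise. The curl (z-component) there is about +3; positive curl means counterclockwise rotation.

counterclockwise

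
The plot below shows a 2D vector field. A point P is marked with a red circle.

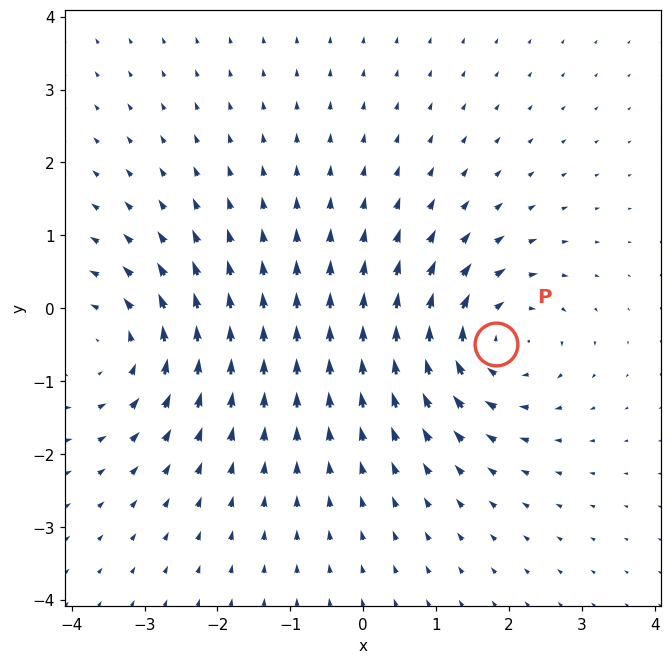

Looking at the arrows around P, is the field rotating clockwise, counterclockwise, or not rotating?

Near P at (1.8, -0.5) the arrows circulate clockwise. The curl (z-component) there is about -6; negative curl means clockwise rotation.

clockwise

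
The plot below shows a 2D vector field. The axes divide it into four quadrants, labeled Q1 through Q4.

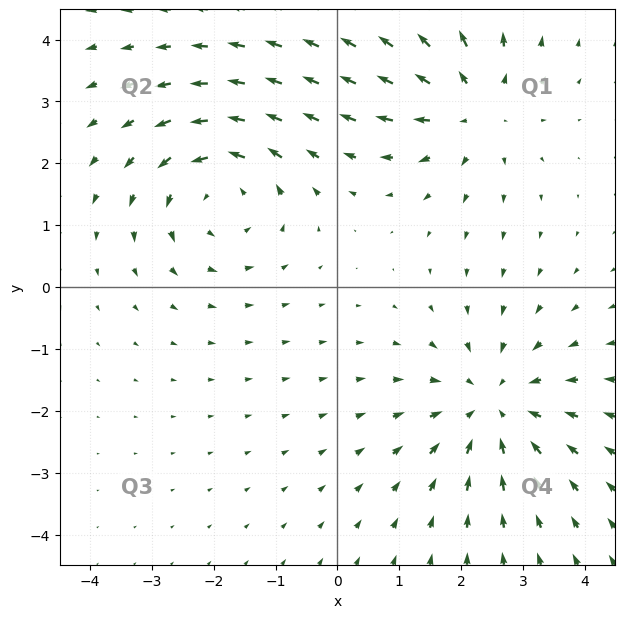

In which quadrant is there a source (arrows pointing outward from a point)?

The source sits at approximately (2.2, 2.9), which lies in quadrant Q1. The divergence there is about +4, positive as expected for a source.

Q1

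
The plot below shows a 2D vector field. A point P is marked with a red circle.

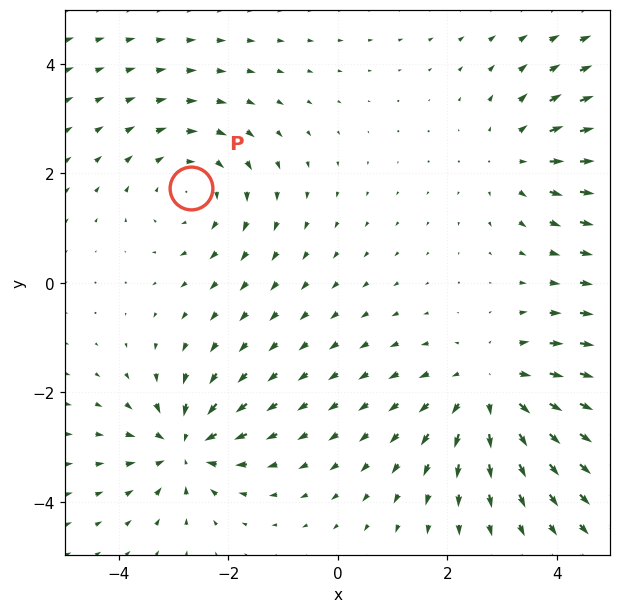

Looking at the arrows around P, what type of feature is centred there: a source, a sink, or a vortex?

At P (-2.7, 1.7) the arrows circulate clockwise. Divergence ≈0, curl about -2 — near-zero divergence with nonzero curl is a vortex.

vortex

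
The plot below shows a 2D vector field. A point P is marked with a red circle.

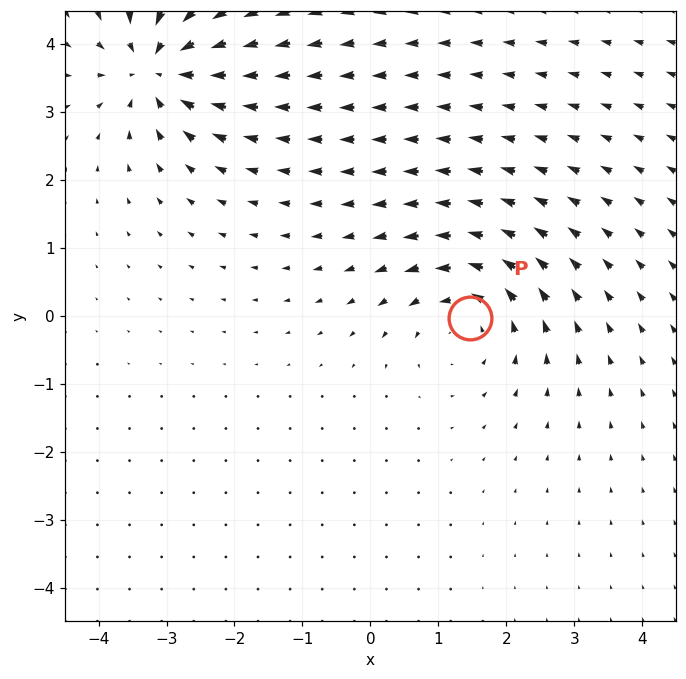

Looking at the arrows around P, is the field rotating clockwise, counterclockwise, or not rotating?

Near P at (1.5, -0.0) the arrows circulate counterclockwise. The curl (z-component) there is about +4; positive curl means counterclockwise rotation.

counterclockwise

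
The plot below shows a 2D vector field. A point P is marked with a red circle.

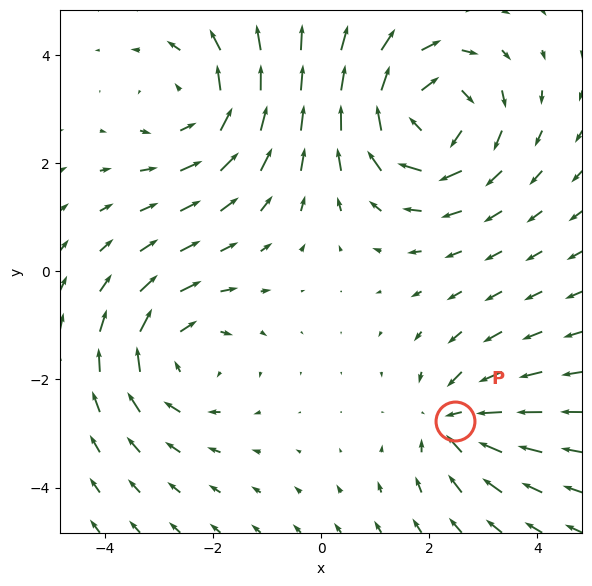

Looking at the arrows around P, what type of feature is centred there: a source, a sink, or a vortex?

At P (2.5, -2.8) the arrows converge inward. Divergence about -3, curl ≈0 — negative divergence with near-zero curl is a sink.

sink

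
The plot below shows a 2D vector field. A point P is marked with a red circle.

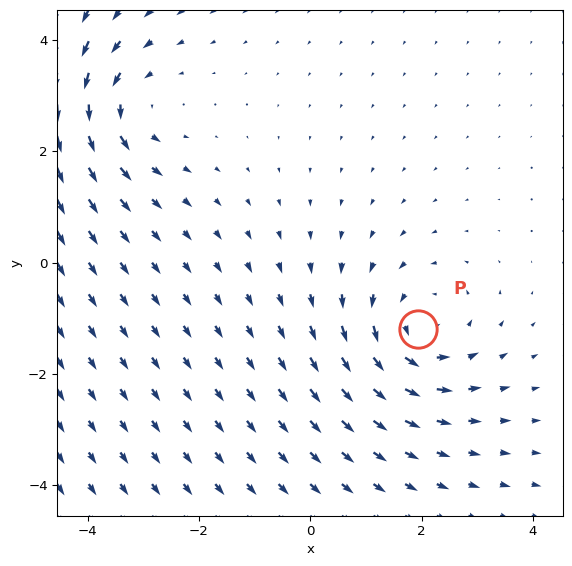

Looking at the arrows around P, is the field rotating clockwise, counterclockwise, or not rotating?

counterclockwise

Near P at (1.9, -1.2) the arrows circulate counterclockwise. The curl (z-component) there is about +3; positive curl means counterclockwise rotation.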